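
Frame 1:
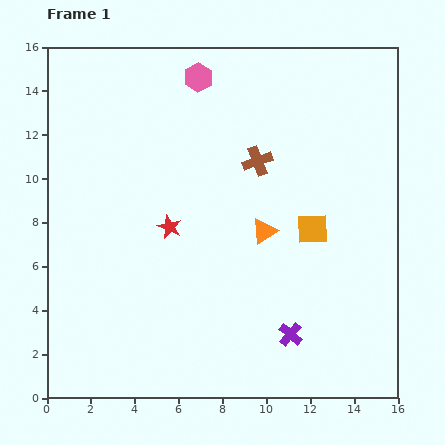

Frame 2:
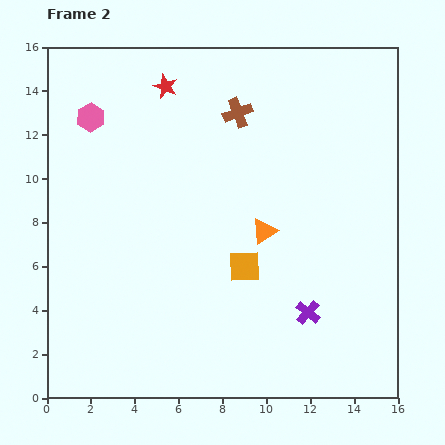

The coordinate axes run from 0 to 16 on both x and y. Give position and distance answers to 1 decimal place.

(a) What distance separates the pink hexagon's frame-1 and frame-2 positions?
5.2

The pink hexagon moved from (6.9, 14.6) to (2.0, 12.8), a distance of √(4.9² + 1.8²) ≈ 5.2.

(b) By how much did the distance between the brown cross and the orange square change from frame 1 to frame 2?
+3.0

Distance in frame 1: 4.0. Distance in frame 2: 7.0.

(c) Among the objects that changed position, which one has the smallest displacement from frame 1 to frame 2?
the purple cross

(moved 1.3)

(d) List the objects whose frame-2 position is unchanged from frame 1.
the orange triangle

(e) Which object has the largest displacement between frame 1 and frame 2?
the red star

(moved 6.4; next 5.2)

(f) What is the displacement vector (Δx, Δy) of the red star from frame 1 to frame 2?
(-0.2, 6.4)

The red star was at (5.6, 7.8) in frame 1 and (5.4, 14.2) in frame 2.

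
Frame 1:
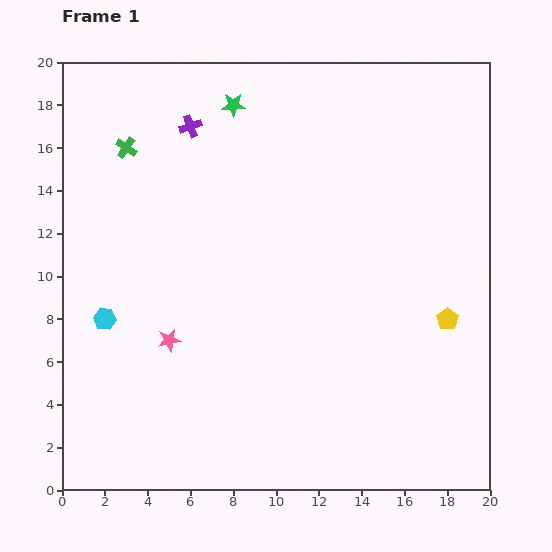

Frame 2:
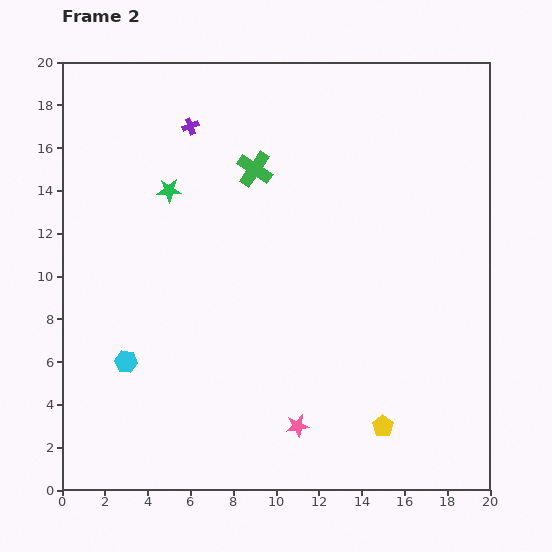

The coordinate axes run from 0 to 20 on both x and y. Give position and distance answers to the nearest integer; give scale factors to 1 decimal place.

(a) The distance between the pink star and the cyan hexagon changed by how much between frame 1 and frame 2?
+6

Distance in frame 1: 3. Distance in frame 2: 9.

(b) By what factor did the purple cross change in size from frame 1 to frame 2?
0.7×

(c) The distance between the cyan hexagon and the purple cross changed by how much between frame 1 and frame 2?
+1

Distance in frame 1: 10. Distance in frame 2: 11.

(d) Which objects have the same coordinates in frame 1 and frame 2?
the purple cross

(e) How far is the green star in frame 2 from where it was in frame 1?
5

The green star moved from (8, 18) to (5, 14), a distance of √(3² + 4²) ≈ 5.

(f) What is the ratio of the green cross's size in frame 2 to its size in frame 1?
1.7×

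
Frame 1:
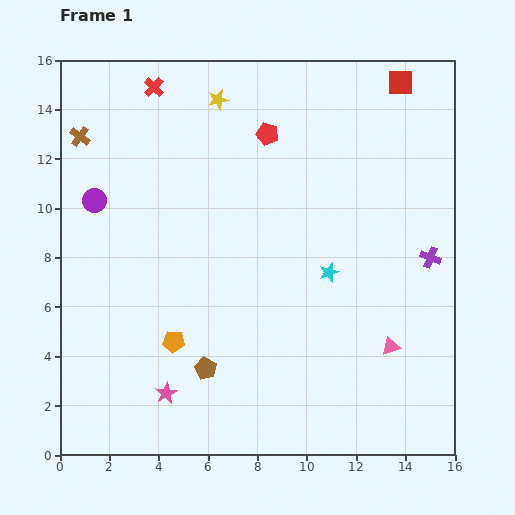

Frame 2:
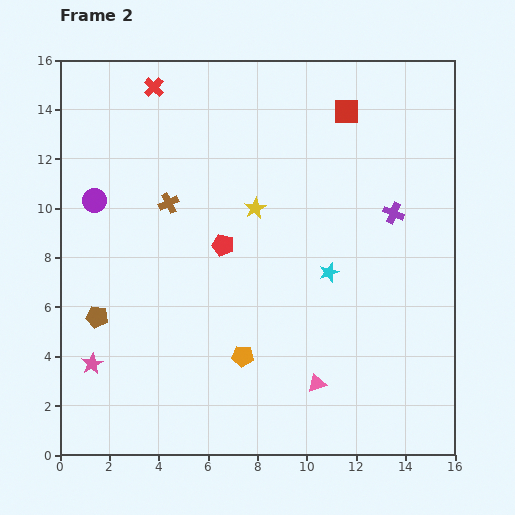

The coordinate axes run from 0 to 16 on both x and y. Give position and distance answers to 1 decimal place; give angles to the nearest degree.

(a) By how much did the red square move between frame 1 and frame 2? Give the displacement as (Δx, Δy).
(-2.2, -1.2)

The red square was at (13.8, 15.1) in frame 1 and (11.6, 13.9) in frame 2.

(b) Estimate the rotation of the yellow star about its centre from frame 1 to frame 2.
16° counter-clockwise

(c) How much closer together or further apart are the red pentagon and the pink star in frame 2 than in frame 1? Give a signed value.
-4.1

Distance in frame 1: 11.3. Distance in frame 2: 7.2.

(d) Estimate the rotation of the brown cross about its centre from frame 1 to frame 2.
28° clockwise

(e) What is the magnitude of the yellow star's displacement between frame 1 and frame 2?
4.6

The yellow star moved from (6.4, 14.4) to (7.9, 10.0), a distance of √(1.5² + 4.4²) ≈ 4.6.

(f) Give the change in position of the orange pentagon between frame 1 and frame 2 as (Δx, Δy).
(2.8, -0.6)

The orange pentagon was at (4.6, 4.6) in frame 1 and (7.4, 4.0) in frame 2.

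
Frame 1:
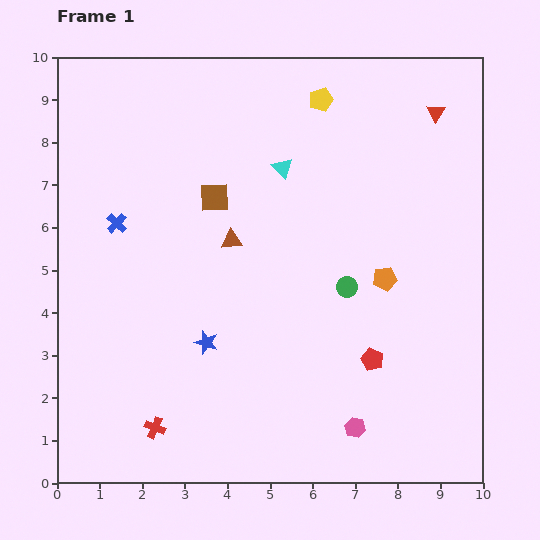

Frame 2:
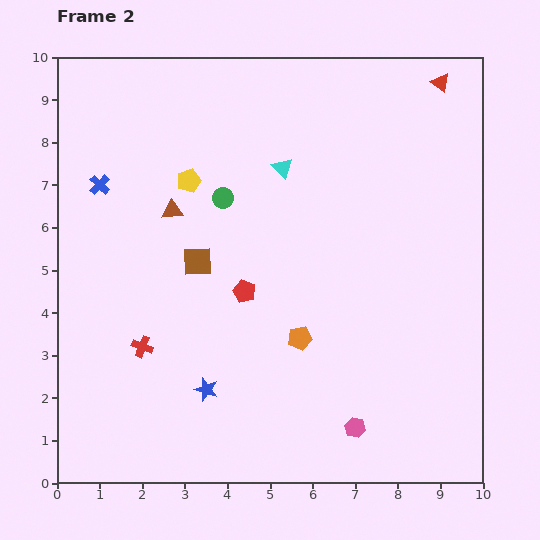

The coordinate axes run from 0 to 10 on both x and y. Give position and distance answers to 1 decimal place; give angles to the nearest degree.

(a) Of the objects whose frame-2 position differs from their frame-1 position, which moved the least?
the red triangle

(moved 0.7)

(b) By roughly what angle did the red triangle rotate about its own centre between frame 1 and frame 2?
24° counter-clockwise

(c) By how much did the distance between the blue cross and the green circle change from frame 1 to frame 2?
-2.7

Distance in frame 1: 5.6. Distance in frame 2: 2.9.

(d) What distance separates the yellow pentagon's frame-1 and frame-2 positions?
3.6

The yellow pentagon moved from (6.2, 9.0) to (3.1, 7.1), a distance of √(3.1² + 1.9²) ≈ 3.6.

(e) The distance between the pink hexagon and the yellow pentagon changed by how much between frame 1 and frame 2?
-0.7

Distance in frame 1: 7.7. Distance in frame 2: 7.0.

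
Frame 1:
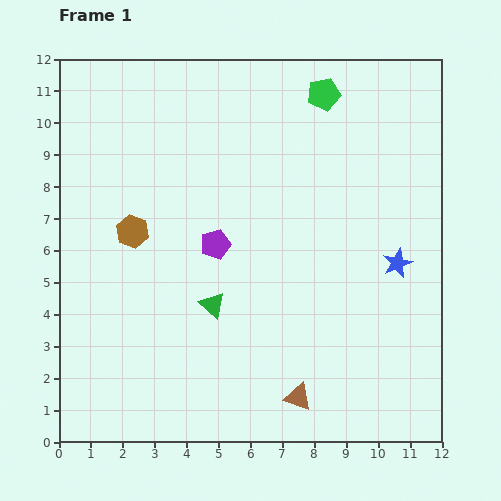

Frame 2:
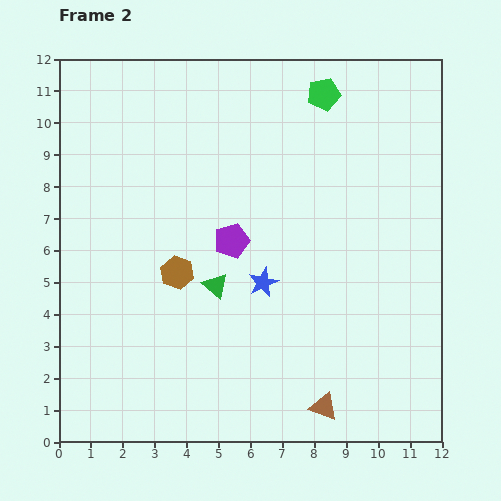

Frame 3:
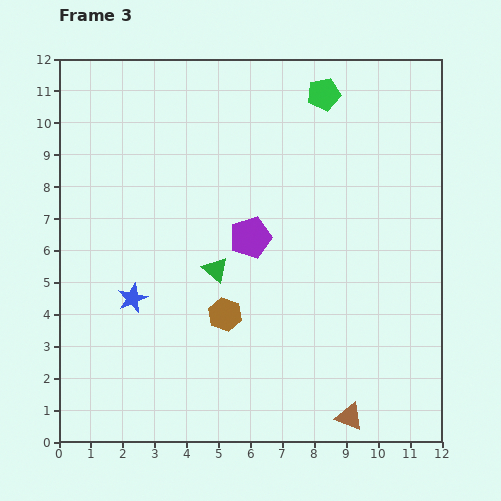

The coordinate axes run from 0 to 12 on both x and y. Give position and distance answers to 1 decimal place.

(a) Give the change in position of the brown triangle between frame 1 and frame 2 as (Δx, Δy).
(0.8, -0.3)

The brown triangle was at (7.5, 1.4) in frame 1 and (8.3, 1.1) in frame 2.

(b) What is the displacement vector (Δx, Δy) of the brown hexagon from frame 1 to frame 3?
(2.9, -2.6)

The brown hexagon was at (2.3, 6.6) in frame 1 and (5.2, 4.0) in frame 3.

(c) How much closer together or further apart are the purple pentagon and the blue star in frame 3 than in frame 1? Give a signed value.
-1.5

Distance in frame 1: 5.7. Distance in frame 3: 4.2.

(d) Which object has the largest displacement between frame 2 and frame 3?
the blue star

(moved 4.1; next 2.0)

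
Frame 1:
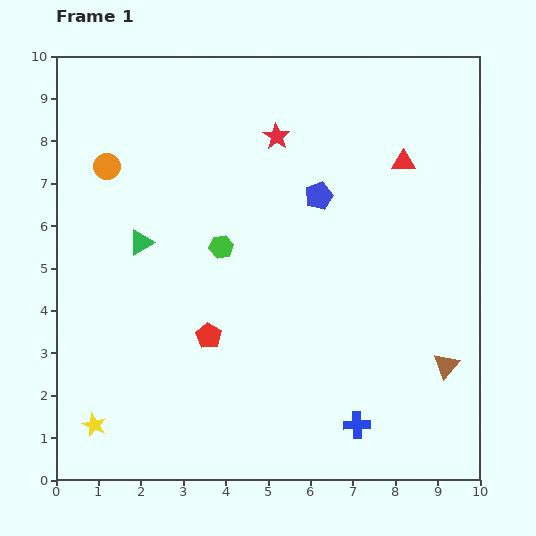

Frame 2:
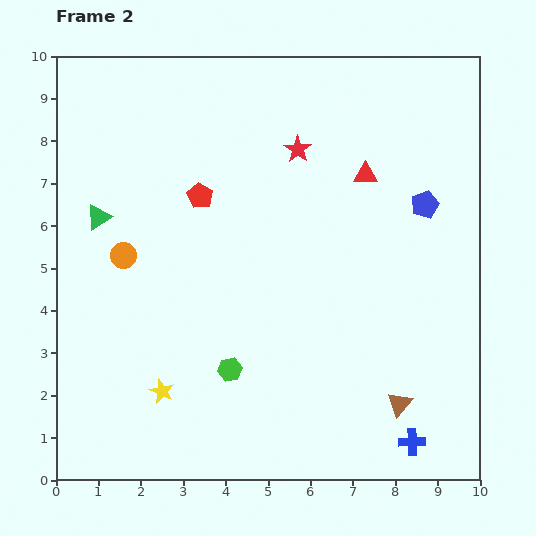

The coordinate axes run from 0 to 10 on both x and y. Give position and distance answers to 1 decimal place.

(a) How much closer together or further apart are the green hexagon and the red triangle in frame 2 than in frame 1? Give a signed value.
+0.9

Distance in frame 1: 4.7. Distance in frame 2: 5.6.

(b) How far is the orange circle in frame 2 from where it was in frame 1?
2.1

The orange circle moved from (1.2, 7.4) to (1.6, 5.3), a distance of √(0.4² + 2.1²) ≈ 2.1.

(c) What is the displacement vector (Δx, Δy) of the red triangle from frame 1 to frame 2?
(-0.9, -0.3)

The red triangle was at (8.2, 7.5) in frame 1 and (7.3, 7.2) in frame 2.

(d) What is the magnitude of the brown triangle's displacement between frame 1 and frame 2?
1.4

The brown triangle moved from (9.2, 2.7) to (8.1, 1.8), a distance of √(1.1² + 0.9²) ≈ 1.4.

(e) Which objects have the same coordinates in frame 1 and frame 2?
none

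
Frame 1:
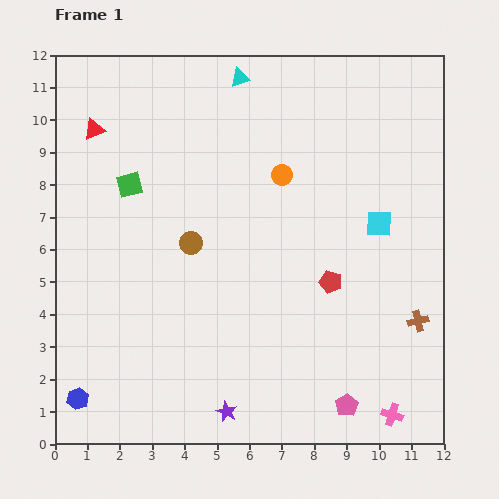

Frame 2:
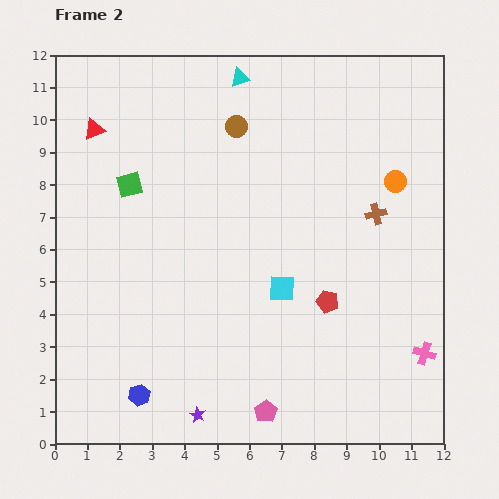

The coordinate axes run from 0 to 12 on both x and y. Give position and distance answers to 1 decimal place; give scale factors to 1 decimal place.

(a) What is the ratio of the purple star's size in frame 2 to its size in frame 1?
0.8×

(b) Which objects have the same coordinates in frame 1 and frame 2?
the red triangle, the cyan triangle, the green square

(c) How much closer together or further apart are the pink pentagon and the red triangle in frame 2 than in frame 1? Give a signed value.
-1.3

Distance in frame 1: 11.5. Distance in frame 2: 10.2.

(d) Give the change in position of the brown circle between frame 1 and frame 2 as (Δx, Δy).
(1.4, 3.6)

The brown circle was at (4.2, 6.2) in frame 1 and (5.6, 9.8) in frame 2.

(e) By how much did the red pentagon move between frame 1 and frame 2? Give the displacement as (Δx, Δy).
(-0.1, -0.6)

The red pentagon was at (8.5, 5.0) in frame 1 and (8.4, 4.4) in frame 2.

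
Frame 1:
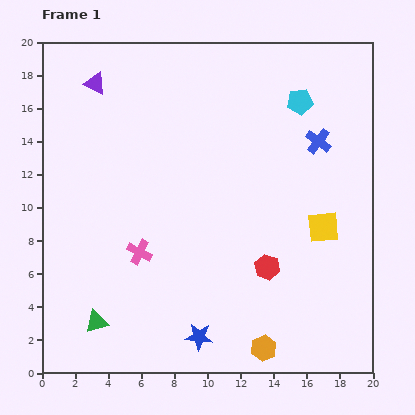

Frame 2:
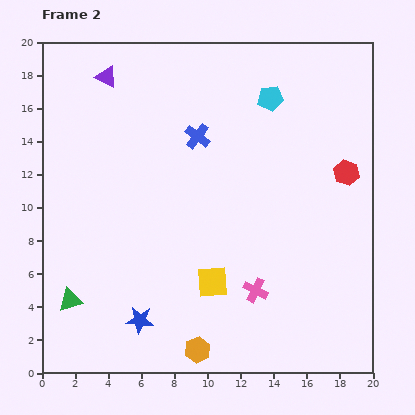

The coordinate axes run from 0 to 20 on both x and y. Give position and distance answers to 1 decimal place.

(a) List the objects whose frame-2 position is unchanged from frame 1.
none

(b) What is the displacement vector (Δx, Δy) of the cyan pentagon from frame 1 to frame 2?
(-1.8, 0.2)

The cyan pentagon was at (15.6, 16.4) in frame 1 and (13.8, 16.6) in frame 2.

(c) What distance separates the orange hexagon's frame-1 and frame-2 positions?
4.0

The orange hexagon moved from (13.4, 1.5) to (9.4, 1.4), a distance of √(4.0² + 0.1²) ≈ 4.0.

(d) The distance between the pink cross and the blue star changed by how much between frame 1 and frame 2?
+1.0

Distance in frame 1: 6.2. Distance in frame 2: 7.2.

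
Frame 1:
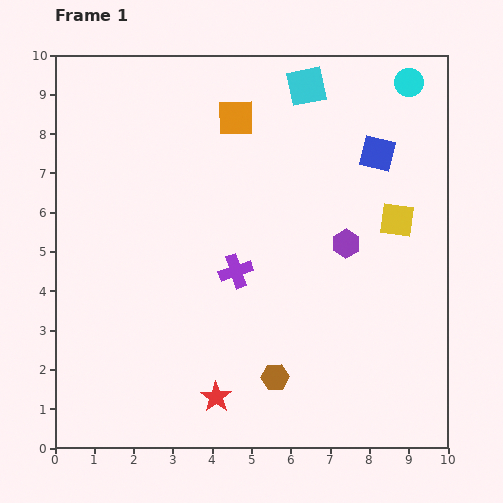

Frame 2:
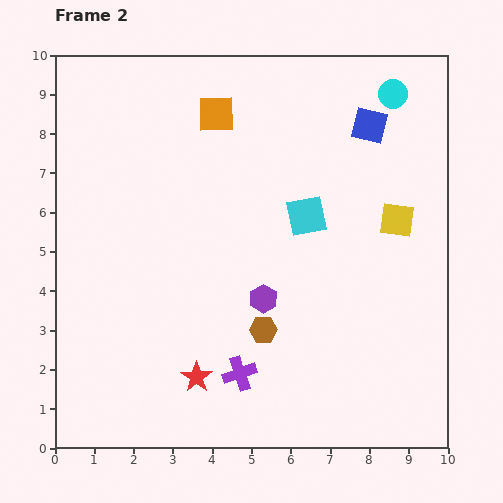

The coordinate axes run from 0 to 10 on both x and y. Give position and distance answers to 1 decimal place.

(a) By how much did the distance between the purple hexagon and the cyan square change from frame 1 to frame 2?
-1.7

Distance in frame 1: 4.1. Distance in frame 2: 2.4.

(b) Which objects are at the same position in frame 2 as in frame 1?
the yellow square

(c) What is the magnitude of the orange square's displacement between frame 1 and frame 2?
0.5

The orange square moved from (4.6, 8.4) to (4.1, 8.5), a distance of √(0.5² + 0.1²) ≈ 0.5.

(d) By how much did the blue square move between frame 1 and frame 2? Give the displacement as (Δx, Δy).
(-0.2, 0.7)

The blue square was at (8.2, 7.5) in frame 1 and (8.0, 8.2) in frame 2.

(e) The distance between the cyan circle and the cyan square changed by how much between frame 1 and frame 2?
+1.2

Distance in frame 1: 2.6. Distance in frame 2: 3.8.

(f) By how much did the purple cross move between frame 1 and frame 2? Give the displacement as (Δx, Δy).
(0.1, -2.6)

The purple cross was at (4.6, 4.5) in frame 1 and (4.7, 1.9) in frame 2.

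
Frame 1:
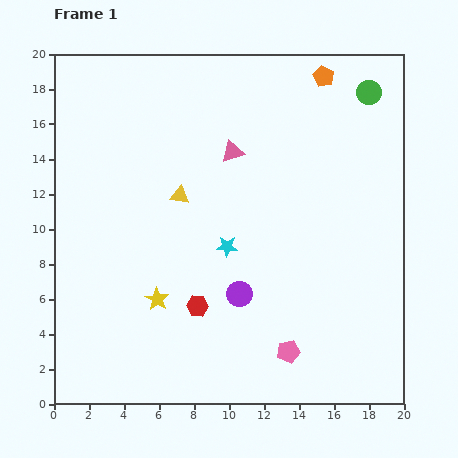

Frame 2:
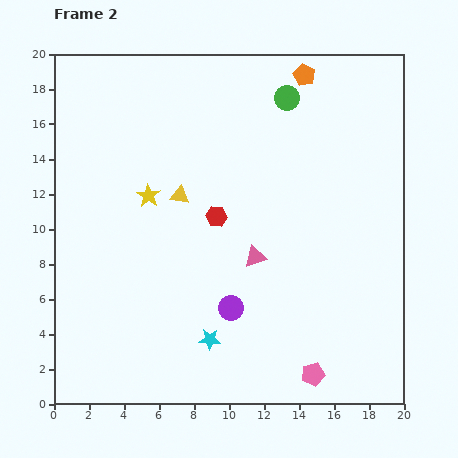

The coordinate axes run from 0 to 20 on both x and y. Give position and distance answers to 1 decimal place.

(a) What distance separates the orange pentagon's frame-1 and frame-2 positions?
1.1

The orange pentagon moved from (15.4, 18.7) to (14.3, 18.8), a distance of √(1.1² + 0.1²) ≈ 1.1.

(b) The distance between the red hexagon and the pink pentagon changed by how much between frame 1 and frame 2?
+4.7

Distance in frame 1: 5.8. Distance in frame 2: 10.5.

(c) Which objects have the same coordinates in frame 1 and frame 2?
the yellow triangle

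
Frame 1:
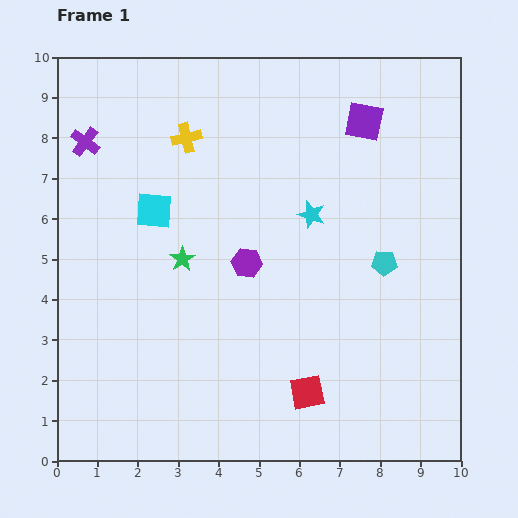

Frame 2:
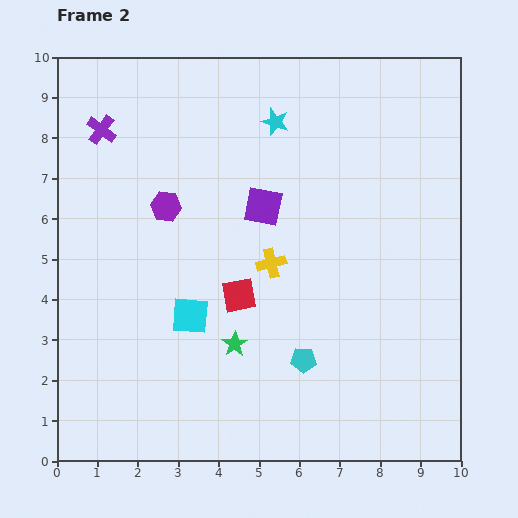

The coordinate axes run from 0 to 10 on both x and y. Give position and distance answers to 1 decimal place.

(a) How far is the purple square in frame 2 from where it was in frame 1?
3.3

The purple square moved from (7.6, 8.4) to (5.1, 6.3), a distance of √(2.5² + 2.1²) ≈ 3.3.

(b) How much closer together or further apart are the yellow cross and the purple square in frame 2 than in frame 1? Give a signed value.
-3.0

Distance in frame 1: 4.4. Distance in frame 2: 1.4.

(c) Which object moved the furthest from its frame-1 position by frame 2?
the yellow cross

(moved 3.7; next 3.3)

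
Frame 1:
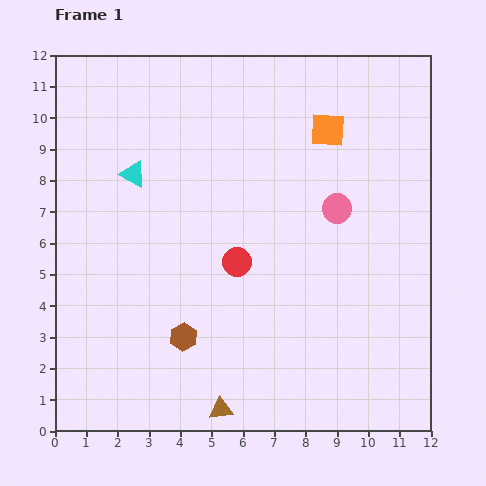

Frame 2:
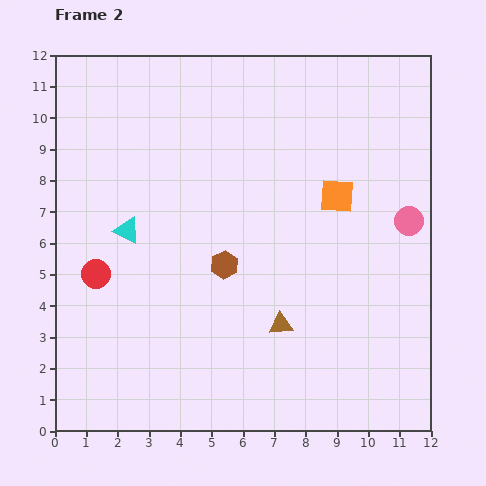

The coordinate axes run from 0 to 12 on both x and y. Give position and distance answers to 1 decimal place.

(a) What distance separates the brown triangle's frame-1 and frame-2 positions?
3.3

The brown triangle moved from (5.3, 0.7) to (7.2, 3.4), a distance of √(1.9² + 2.7²) ≈ 3.3.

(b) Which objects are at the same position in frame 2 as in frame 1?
none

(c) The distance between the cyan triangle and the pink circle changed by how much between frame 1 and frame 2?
+2.4

Distance in frame 1: 6.6. Distance in frame 2: 9.0.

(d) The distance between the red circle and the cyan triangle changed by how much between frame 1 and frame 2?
-2.6

Distance in frame 1: 4.3. Distance in frame 2: 1.7.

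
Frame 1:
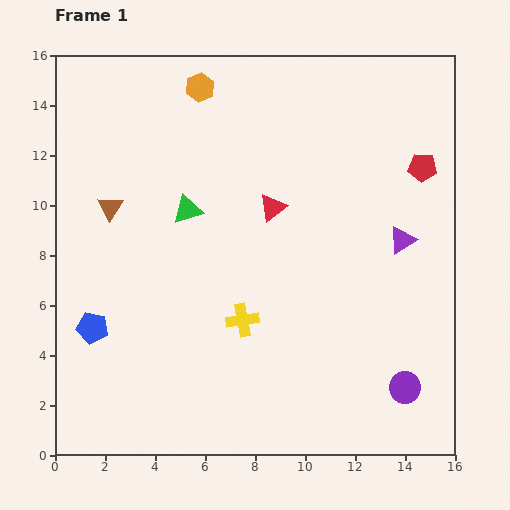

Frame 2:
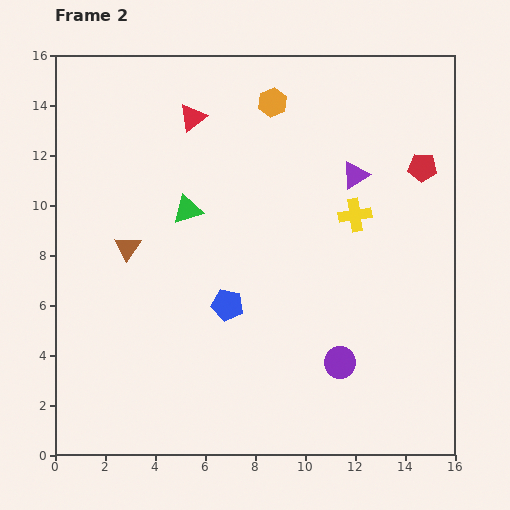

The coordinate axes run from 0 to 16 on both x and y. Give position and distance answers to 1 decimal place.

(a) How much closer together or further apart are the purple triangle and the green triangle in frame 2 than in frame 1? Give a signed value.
-1.9

Distance in frame 1: 8.7. Distance in frame 2: 6.8.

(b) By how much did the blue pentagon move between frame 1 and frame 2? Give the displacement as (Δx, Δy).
(5.4, 0.9)

The blue pentagon was at (1.5, 5.1) in frame 1 and (6.9, 6.0) in frame 2.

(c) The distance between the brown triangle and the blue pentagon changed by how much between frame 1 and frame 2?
-0.3

Distance in frame 1: 4.9. Distance in frame 2: 4.6.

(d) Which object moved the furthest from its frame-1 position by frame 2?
the yellow cross

(moved 6.2; next 5.5)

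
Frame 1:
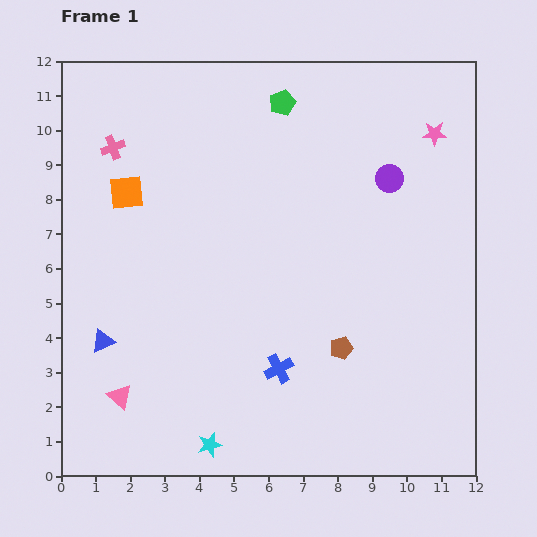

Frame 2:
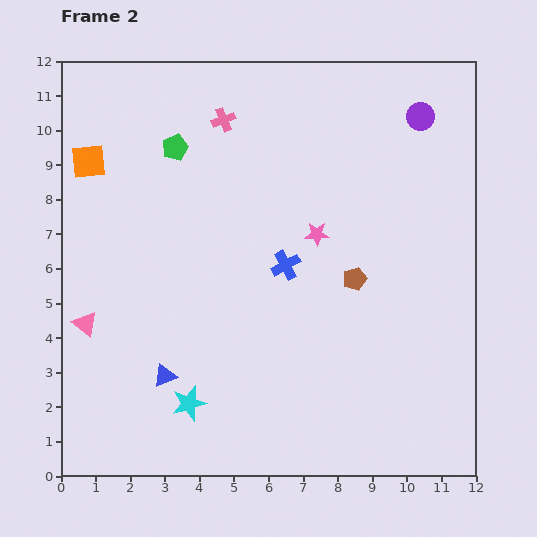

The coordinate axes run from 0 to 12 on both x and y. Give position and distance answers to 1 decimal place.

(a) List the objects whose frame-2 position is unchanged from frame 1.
none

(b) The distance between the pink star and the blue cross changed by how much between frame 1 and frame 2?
-6.9

Distance in frame 1: 8.2. Distance in frame 2: 1.3.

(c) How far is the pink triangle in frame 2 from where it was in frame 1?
2.3

The pink triangle moved from (1.7, 2.3) to (0.7, 4.4), a distance of √(1.0² + 2.1²) ≈ 2.3.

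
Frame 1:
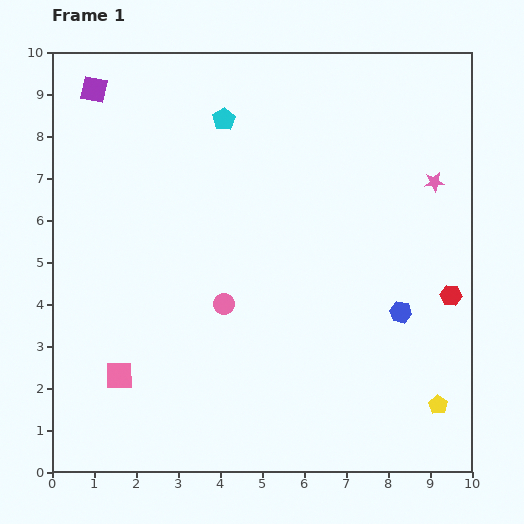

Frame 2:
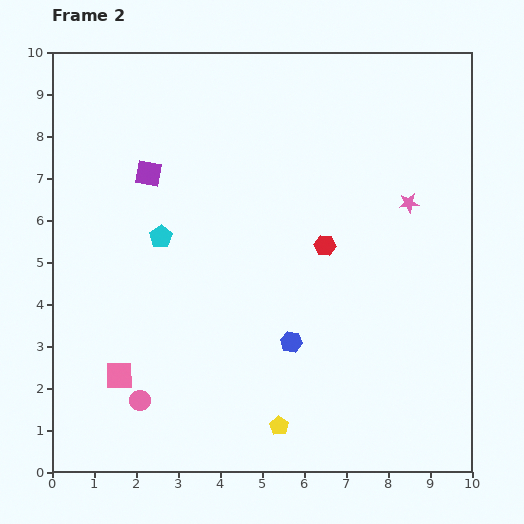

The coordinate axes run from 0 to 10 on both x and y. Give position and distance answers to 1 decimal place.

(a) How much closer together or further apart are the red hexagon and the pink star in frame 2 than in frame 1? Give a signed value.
-0.5

Distance in frame 1: 2.7. Distance in frame 2: 2.2.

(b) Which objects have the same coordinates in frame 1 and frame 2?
the pink square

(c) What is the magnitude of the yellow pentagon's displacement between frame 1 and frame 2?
3.8

The yellow pentagon moved from (9.2, 1.6) to (5.4, 1.1), a distance of √(3.8² + 0.5²) ≈ 3.8.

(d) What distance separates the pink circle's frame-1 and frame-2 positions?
3.0

The pink circle moved from (4.1, 4.0) to (2.1, 1.7), a distance of √(2.0² + 2.3²) ≈ 3.0.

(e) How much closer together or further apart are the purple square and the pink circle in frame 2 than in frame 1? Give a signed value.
-0.6

Distance in frame 1: 6.0. Distance in frame 2: 5.4.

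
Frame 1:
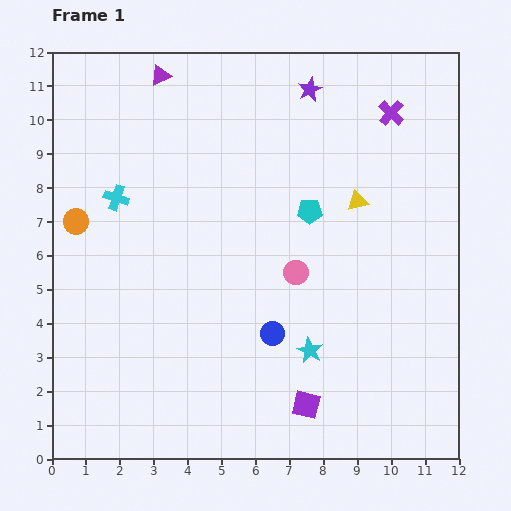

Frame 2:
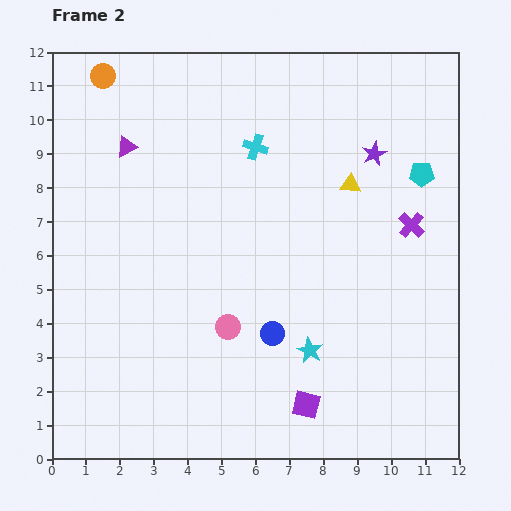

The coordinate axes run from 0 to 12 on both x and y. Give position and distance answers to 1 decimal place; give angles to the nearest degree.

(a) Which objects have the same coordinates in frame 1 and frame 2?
the cyan star, the purple square, the blue circle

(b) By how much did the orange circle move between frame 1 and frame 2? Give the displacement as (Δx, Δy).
(0.8, 4.3)

The orange circle was at (0.7, 7.0) in frame 1 and (1.5, 11.3) in frame 2.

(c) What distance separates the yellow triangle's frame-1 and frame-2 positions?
0.5

The yellow triangle moved from (9.0, 7.6) to (8.8, 8.1), a distance of √(0.2² + 0.5²) ≈ 0.5.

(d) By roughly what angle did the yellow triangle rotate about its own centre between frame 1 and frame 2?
19° clockwise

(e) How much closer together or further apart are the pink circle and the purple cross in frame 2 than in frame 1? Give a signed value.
+0.7

Distance in frame 1: 5.5. Distance in frame 2: 6.2.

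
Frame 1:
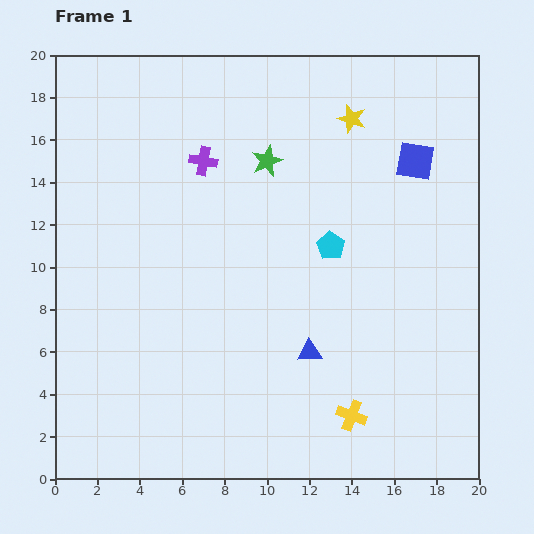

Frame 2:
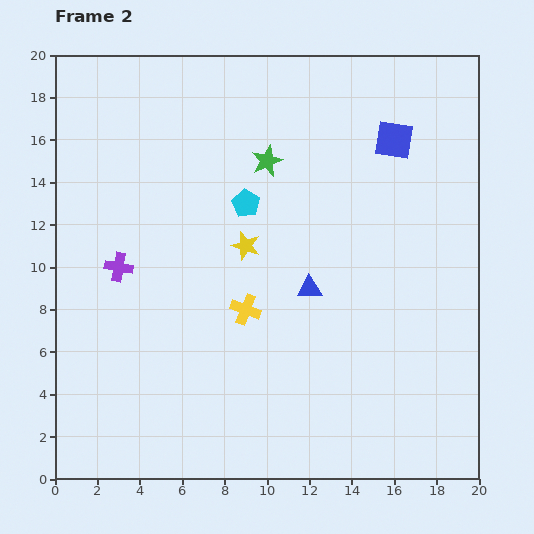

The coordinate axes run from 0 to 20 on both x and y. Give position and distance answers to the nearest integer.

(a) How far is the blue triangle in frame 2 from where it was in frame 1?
3

The blue triangle moved from (12, 6) to (12, 9), a distance of √(0² + 3²) ≈ 3.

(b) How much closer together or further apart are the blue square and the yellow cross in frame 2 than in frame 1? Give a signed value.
-1

Distance in frame 1: 12. Distance in frame 2: 11.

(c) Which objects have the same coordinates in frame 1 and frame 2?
the green star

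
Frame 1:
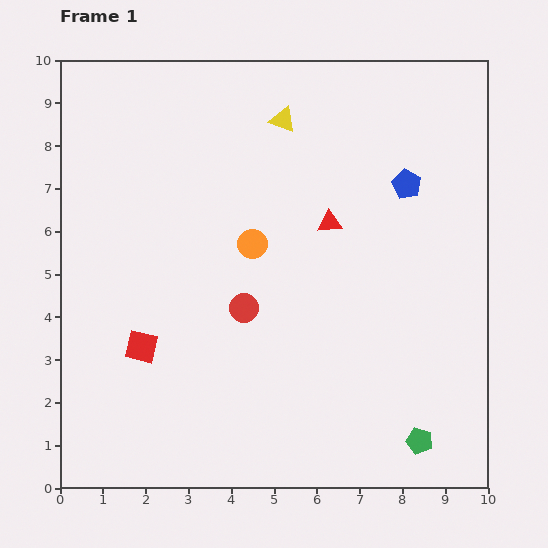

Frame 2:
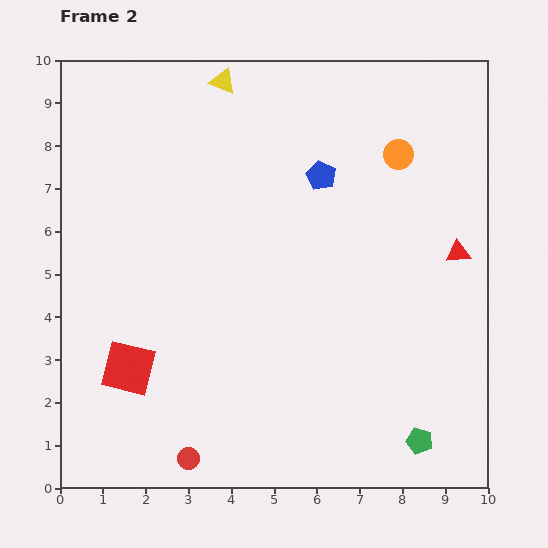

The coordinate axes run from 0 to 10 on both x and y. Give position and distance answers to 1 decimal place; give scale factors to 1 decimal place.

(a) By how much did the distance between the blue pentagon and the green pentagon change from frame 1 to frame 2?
+0.6

Distance in frame 1: 6.0. Distance in frame 2: 6.6.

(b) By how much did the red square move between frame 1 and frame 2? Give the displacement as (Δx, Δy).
(-0.3, -0.5)

The red square was at (1.9, 3.3) in frame 1 and (1.6, 2.8) in frame 2.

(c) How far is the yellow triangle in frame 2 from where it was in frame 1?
1.7

The yellow triangle moved from (5.2, 8.6) to (3.8, 9.5), a distance of √(1.4² + 0.9²) ≈ 1.7.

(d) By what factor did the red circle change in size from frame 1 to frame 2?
0.8×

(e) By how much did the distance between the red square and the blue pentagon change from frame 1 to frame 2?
-0.9

Distance in frame 1: 7.3. Distance in frame 2: 6.4.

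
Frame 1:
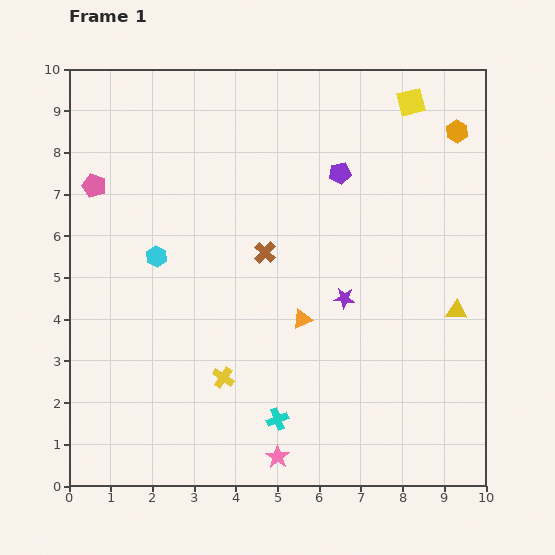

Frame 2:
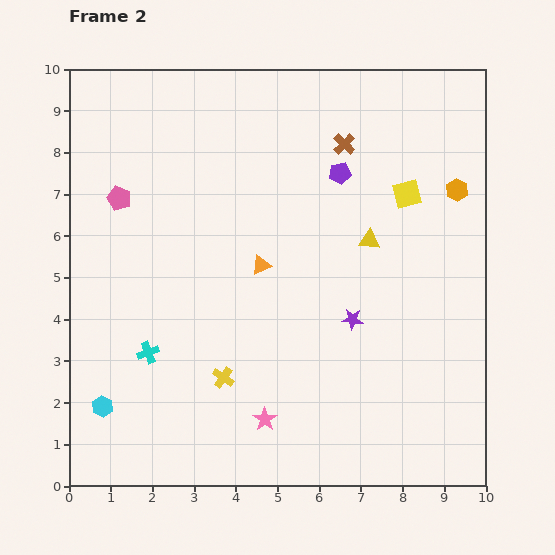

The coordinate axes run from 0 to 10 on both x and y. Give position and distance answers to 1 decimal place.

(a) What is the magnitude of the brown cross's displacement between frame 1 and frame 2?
3.2

The brown cross moved from (4.7, 5.6) to (6.6, 8.2), a distance of √(1.9² + 2.6²) ≈ 3.2.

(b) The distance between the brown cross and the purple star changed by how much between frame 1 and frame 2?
+2.0

Distance in frame 1: 2.2. Distance in frame 2: 4.2.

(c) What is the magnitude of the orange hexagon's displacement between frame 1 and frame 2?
1.4

The orange hexagon moved from (9.3, 8.5) to (9.3, 7.1), a distance of √(0.0² + 1.4²) ≈ 1.4.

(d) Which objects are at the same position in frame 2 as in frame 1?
the yellow cross, the purple pentagon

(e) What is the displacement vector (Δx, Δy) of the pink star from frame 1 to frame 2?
(-0.3, 0.9)

The pink star was at (5.0, 0.7) in frame 1 and (4.7, 1.6) in frame 2.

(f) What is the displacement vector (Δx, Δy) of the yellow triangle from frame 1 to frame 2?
(-2.1, 1.7)

The yellow triangle was at (9.3, 4.2) in frame 1 and (7.2, 5.9) in frame 2.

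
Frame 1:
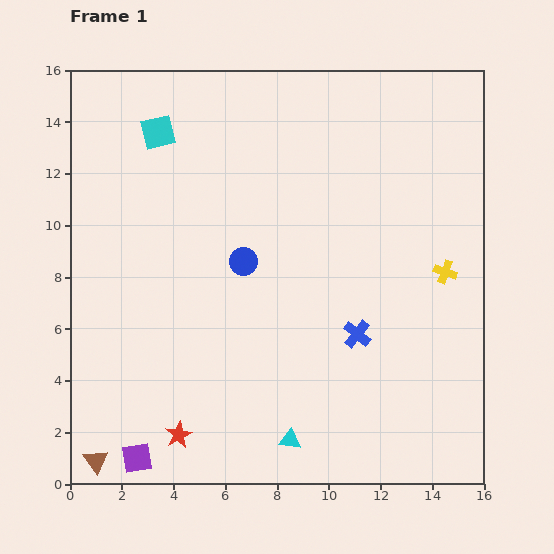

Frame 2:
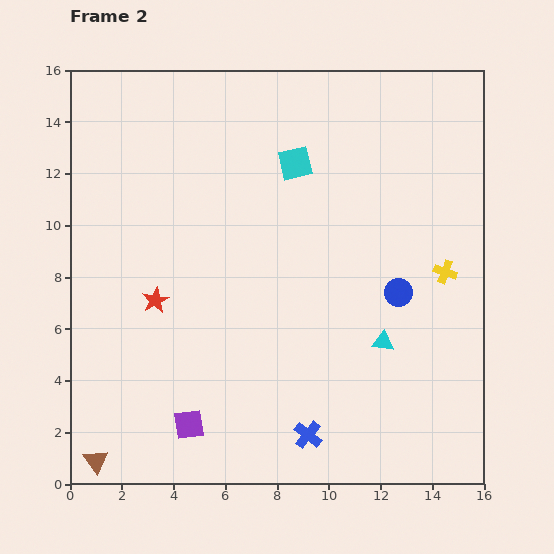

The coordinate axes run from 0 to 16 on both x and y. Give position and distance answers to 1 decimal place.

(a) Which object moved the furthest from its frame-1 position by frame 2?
the blue circle

(moved 6.1; next 5.4)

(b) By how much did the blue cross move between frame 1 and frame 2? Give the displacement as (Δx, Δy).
(-1.9, -3.9)

The blue cross was at (11.1, 5.8) in frame 1 and (9.2, 1.9) in frame 2.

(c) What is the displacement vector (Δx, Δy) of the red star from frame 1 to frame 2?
(-0.9, 5.2)

The red star was at (4.2, 1.9) in frame 1 and (3.3, 7.1) in frame 2.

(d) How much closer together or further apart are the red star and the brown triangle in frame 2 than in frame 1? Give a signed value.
+3.2

Distance in frame 1: 3.4. Distance in frame 2: 6.6.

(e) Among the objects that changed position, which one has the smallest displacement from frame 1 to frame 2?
the purple square

(moved 2.4)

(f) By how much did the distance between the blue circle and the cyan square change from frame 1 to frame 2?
+0.4

Distance in frame 1: 6.0. Distance in frame 2: 6.4.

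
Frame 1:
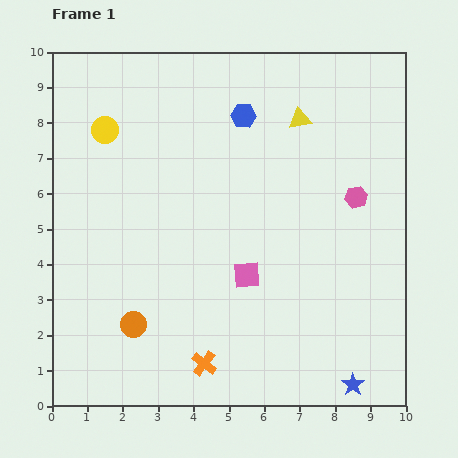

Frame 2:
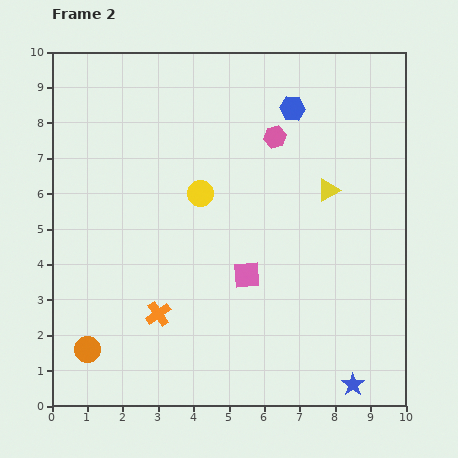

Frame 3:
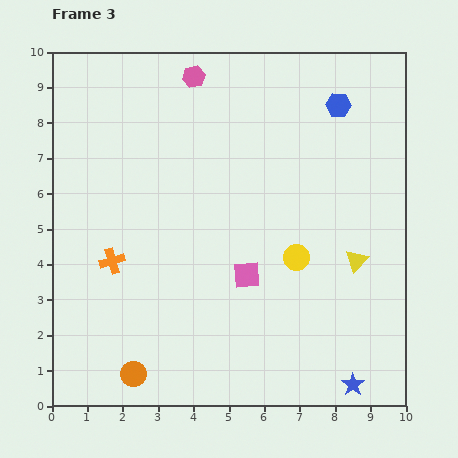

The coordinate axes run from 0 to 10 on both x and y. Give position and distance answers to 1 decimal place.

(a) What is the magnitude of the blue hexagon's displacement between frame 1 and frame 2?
1.4

The blue hexagon moved from (5.4, 8.2) to (6.8, 8.4), a distance of √(1.4² + 0.2²) ≈ 1.4.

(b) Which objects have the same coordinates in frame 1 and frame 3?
the pink square, the blue star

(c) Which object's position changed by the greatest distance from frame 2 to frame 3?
the yellow circle

(moved 3.2; next 2.9)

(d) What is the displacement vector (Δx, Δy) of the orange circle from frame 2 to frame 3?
(1.3, -0.7)

The orange circle was at (1.0, 1.6) in frame 2 and (2.3, 0.9) in frame 3.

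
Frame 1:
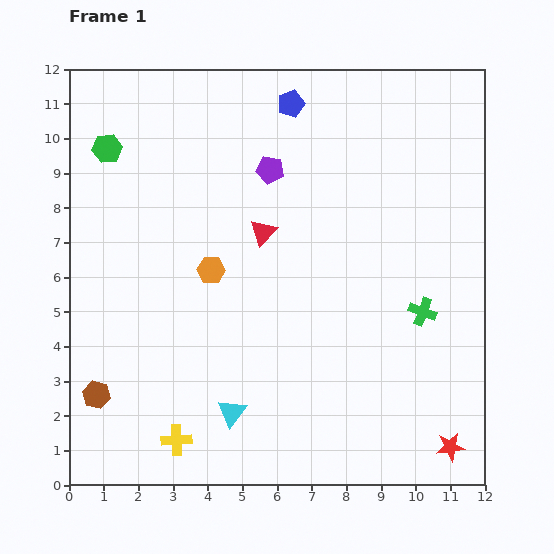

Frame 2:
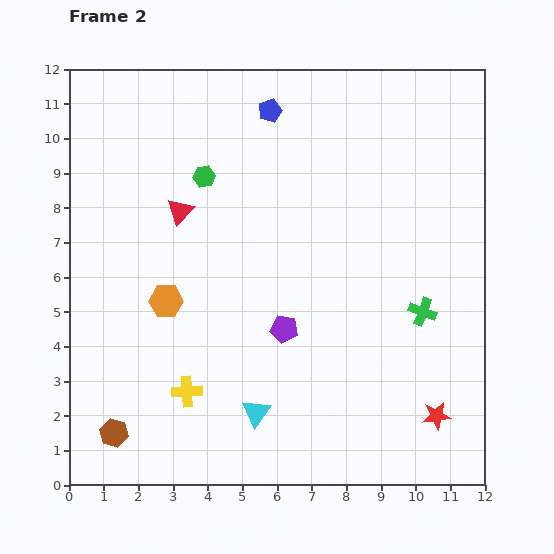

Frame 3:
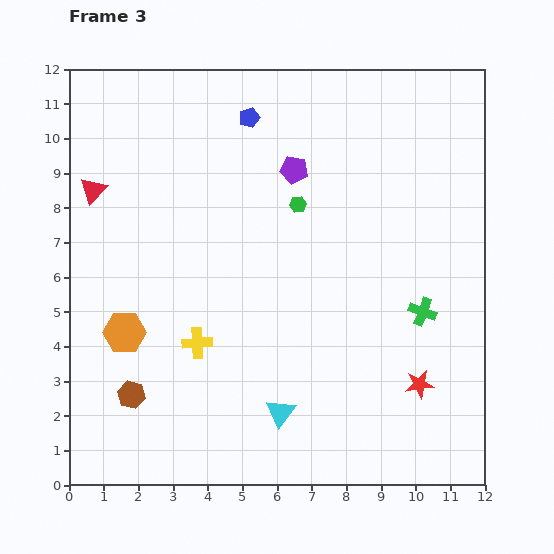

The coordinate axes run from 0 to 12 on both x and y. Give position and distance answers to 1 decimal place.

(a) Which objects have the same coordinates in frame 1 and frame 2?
the green cross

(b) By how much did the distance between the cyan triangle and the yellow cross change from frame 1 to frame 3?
+1.3

Distance in frame 1: 1.8. Distance in frame 3: 3.1.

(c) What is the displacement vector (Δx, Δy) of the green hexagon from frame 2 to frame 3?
(2.7, -0.8)

The green hexagon was at (3.9, 8.9) in frame 2 and (6.6, 8.1) in frame 3.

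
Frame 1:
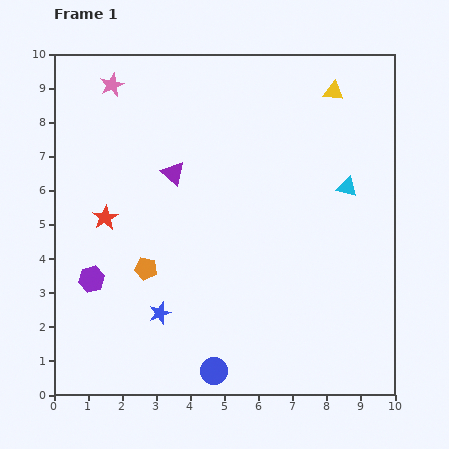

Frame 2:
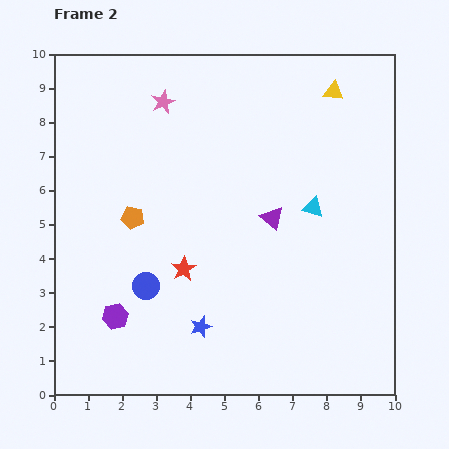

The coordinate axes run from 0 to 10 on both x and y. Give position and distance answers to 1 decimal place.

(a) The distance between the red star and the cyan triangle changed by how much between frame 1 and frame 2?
-3.0

Distance in frame 1: 7.2. Distance in frame 2: 4.2.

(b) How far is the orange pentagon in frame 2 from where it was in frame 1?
1.6

The orange pentagon moved from (2.7, 3.7) to (2.3, 5.2), a distance of √(0.4² + 1.5²) ≈ 1.6.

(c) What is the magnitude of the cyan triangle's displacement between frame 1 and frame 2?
1.2

The cyan triangle moved from (8.6, 6.1) to (7.6, 5.5), a distance of √(1.0² + 0.6²) ≈ 1.2.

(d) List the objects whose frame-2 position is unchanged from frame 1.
the yellow triangle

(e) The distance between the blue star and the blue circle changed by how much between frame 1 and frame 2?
-0.3

Distance in frame 1: 2.3. Distance in frame 2: 2.0.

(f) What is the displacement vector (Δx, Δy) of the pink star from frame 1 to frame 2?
(1.5, -0.5)

The pink star was at (1.7, 9.1) in frame 1 and (3.2, 8.6) in frame 2.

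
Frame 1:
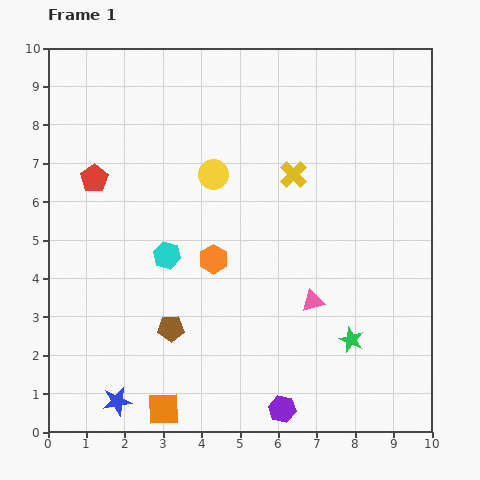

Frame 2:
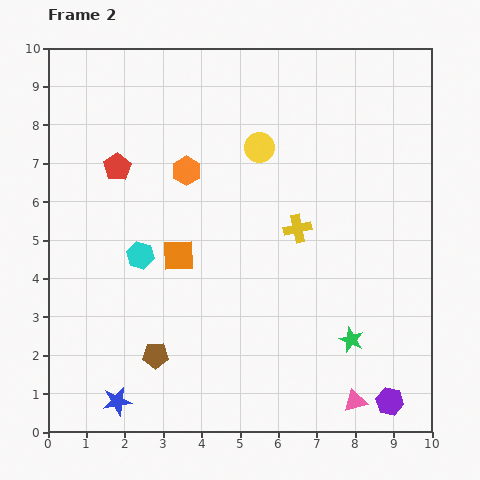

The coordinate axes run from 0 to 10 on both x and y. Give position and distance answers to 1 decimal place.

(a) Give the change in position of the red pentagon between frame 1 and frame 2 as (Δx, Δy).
(0.6, 0.3)

The red pentagon was at (1.2, 6.6) in frame 1 and (1.8, 6.9) in frame 2.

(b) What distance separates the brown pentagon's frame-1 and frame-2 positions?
0.8

The brown pentagon moved from (3.2, 2.7) to (2.8, 2.0), a distance of √(0.4² + 0.7²) ≈ 0.8.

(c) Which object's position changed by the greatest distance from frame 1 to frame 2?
the orange square

(moved 4.0; next 2.8)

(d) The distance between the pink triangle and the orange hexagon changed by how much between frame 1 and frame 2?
+4.6

Distance in frame 1: 2.8. Distance in frame 2: 7.4.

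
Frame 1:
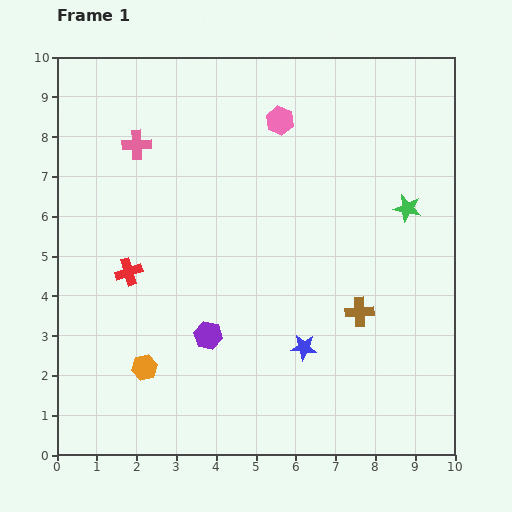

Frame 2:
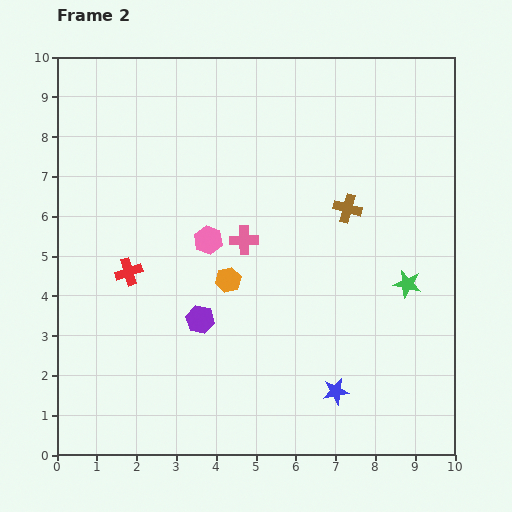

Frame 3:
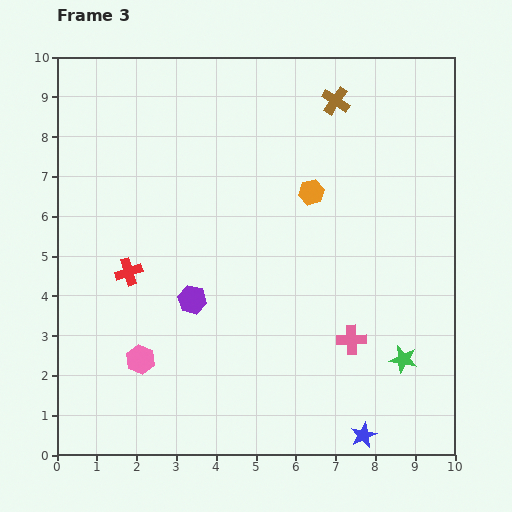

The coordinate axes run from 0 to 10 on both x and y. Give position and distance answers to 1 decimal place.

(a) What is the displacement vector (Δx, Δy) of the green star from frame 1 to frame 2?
(0.0, -1.9)

The green star was at (8.8, 6.2) in frame 1 and (8.8, 4.3) in frame 2.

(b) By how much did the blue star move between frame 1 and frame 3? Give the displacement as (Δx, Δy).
(1.5, -2.2)

The blue star was at (6.2, 2.7) in frame 1 and (7.7, 0.5) in frame 3.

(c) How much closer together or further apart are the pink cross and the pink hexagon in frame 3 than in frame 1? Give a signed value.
+1.7

Distance in frame 1: 3.6. Distance in frame 3: 5.3.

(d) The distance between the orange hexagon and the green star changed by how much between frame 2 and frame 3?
+0.3

Distance in frame 2: 4.5. Distance in frame 3: 4.8.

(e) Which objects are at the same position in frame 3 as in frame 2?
the red cross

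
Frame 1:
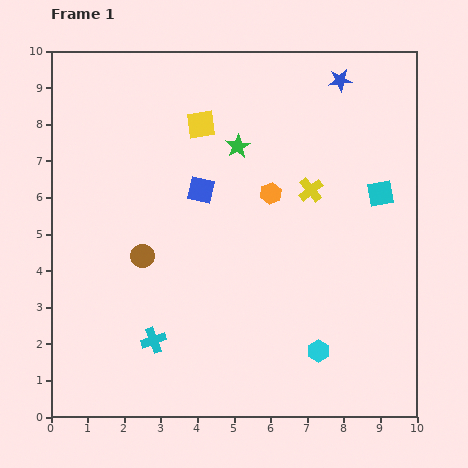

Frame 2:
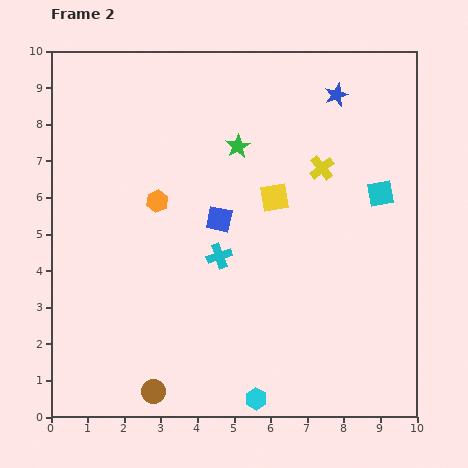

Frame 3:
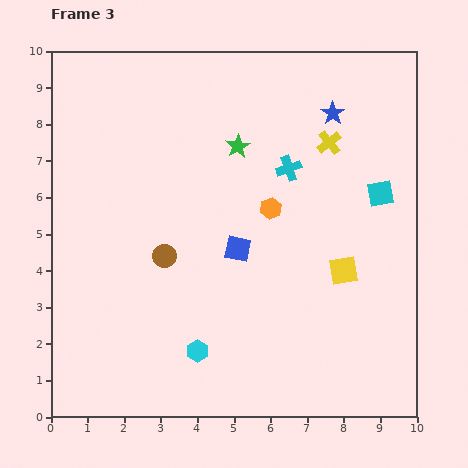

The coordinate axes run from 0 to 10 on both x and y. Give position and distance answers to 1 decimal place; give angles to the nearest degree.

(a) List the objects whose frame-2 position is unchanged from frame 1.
the green star, the cyan square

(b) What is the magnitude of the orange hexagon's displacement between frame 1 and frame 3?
0.4

The orange hexagon moved from (6.0, 6.1) to (6.0, 5.7), a distance of √(0.0² + 0.4²) ≈ 0.4.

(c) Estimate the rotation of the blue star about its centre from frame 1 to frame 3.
31° counter-clockwise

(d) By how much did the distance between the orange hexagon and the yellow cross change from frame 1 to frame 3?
+1.3

Distance in frame 1: 1.1. Distance in frame 3: 2.4.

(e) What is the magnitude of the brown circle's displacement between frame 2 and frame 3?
3.7

The brown circle moved from (2.8, 0.7) to (3.1, 4.4), a distance of √(0.3² + 3.7²) ≈ 3.7.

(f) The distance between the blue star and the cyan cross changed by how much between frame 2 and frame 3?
-3.5

Distance in frame 2: 5.4. Distance in frame 3: 1.9.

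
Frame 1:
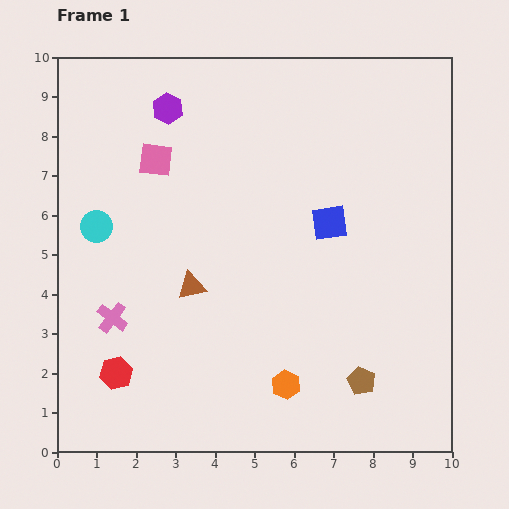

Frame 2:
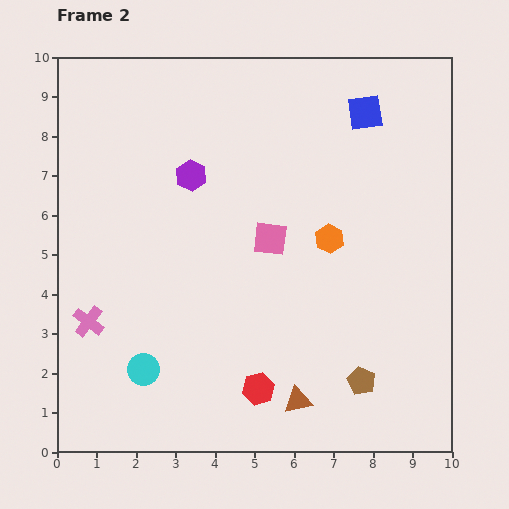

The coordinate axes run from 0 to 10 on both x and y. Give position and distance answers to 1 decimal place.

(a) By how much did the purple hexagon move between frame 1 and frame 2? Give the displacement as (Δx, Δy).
(0.6, -1.7)

The purple hexagon was at (2.8, 8.7) in frame 1 and (3.4, 7.0) in frame 2.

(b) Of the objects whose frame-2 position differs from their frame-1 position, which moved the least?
the pink cross

(moved 0.6)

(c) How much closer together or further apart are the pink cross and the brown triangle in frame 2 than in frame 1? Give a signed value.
+3.5

Distance in frame 1: 2.2. Distance in frame 2: 5.7.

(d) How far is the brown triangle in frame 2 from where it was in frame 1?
4.0

The brown triangle moved from (3.4, 4.2) to (6.1, 1.3), a distance of √(2.7² + 2.9²) ≈ 4.0.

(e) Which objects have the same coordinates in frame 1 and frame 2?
the brown pentagon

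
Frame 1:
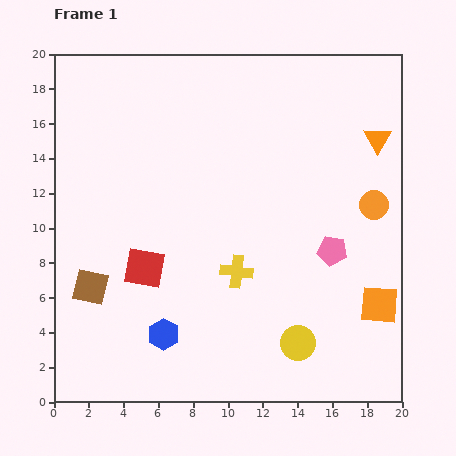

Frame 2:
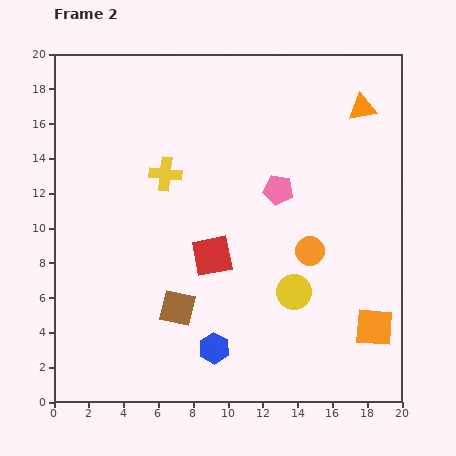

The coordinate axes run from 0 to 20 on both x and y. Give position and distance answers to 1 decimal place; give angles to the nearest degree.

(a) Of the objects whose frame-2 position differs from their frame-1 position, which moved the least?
the orange square

(moved 1.3)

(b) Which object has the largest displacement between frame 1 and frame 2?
the yellow cross

(moved 6.9; next 5.1)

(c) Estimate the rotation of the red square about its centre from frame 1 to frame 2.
21° counter-clockwise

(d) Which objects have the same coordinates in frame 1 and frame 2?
none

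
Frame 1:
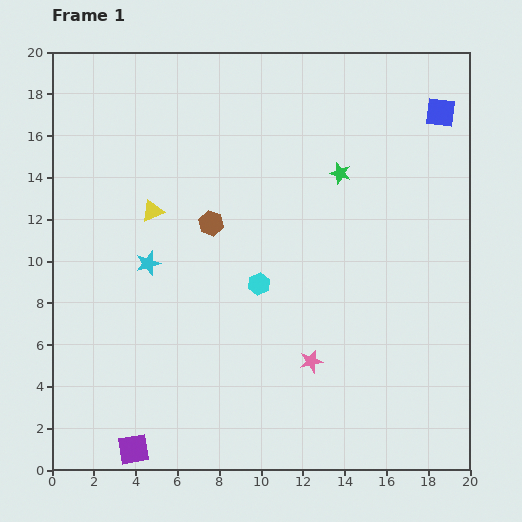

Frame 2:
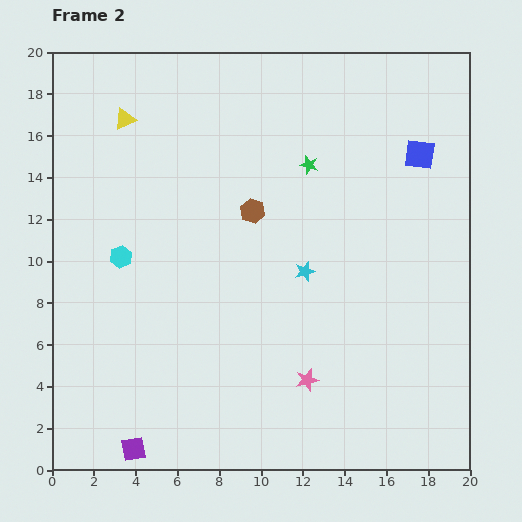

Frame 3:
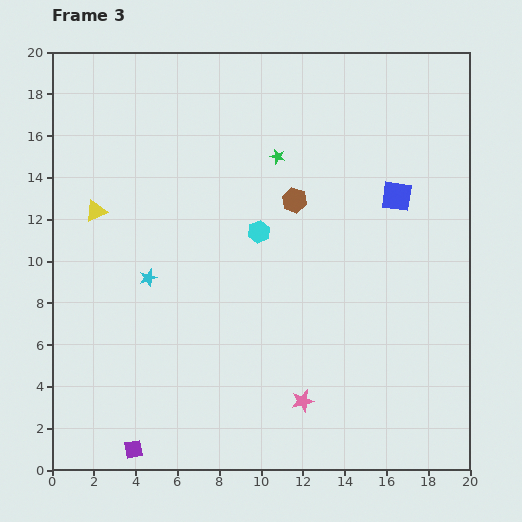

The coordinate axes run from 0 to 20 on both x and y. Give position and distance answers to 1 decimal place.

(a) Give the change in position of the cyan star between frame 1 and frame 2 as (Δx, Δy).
(7.5, -0.4)

The cyan star was at (4.6, 9.9) in frame 1 and (12.1, 9.5) in frame 2.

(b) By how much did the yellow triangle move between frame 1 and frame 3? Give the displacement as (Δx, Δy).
(-2.7, 0.0)

The yellow triangle was at (4.8, 12.4) in frame 1 and (2.1, 12.4) in frame 3.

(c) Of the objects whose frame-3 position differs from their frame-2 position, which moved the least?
the pink star

(moved 1.0)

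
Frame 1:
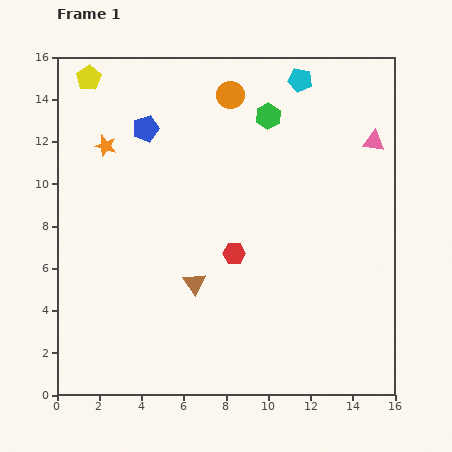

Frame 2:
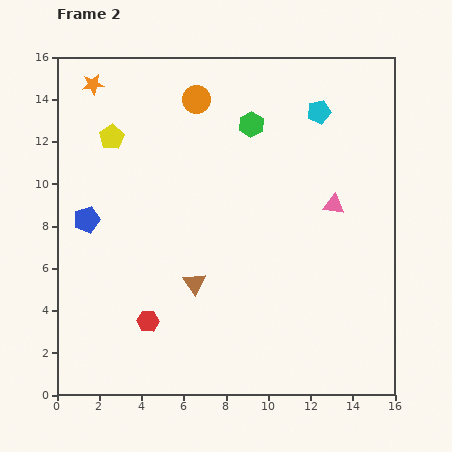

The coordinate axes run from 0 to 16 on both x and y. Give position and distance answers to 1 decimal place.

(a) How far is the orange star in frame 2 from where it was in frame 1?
3.0

The orange star moved from (2.3, 11.8) to (1.7, 14.7), a distance of √(0.6² + 2.9²) ≈ 3.0.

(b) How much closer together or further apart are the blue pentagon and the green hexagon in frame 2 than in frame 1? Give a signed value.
+3.2

Distance in frame 1: 5.8. Distance in frame 2: 9.0.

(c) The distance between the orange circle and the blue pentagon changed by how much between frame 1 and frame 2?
+3.4

Distance in frame 1: 4.3. Distance in frame 2: 7.7.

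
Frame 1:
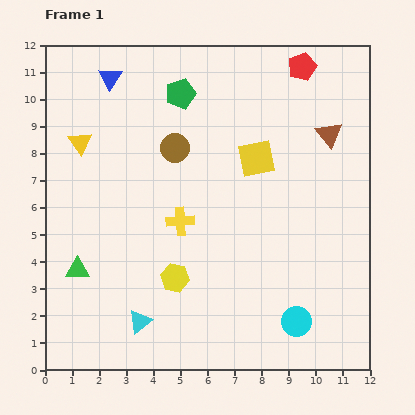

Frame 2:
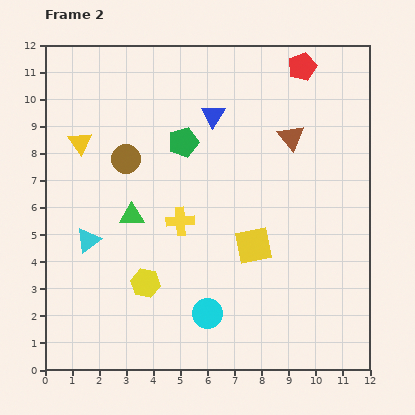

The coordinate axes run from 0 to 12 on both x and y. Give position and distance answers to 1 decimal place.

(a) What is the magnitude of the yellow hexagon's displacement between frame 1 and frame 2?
1.1

The yellow hexagon moved from (4.8, 3.4) to (3.7, 3.2), a distance of √(1.1² + 0.2²) ≈ 1.1.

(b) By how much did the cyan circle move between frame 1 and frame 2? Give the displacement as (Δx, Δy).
(-3.3, 0.3)

The cyan circle was at (9.3, 1.8) in frame 1 and (6.0, 2.1) in frame 2.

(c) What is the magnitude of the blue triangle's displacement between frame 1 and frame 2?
4.0

The blue triangle moved from (2.4, 10.8) to (6.2, 9.4), a distance of √(3.8² + 1.4²) ≈ 4.0.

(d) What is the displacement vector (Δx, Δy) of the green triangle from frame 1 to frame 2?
(2.0, 2.0)

The green triangle was at (1.2, 3.7) in frame 1 and (3.2, 5.7) in frame 2.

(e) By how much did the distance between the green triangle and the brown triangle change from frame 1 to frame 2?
-4.0

Distance in frame 1: 10.6. Distance in frame 2: 6.6.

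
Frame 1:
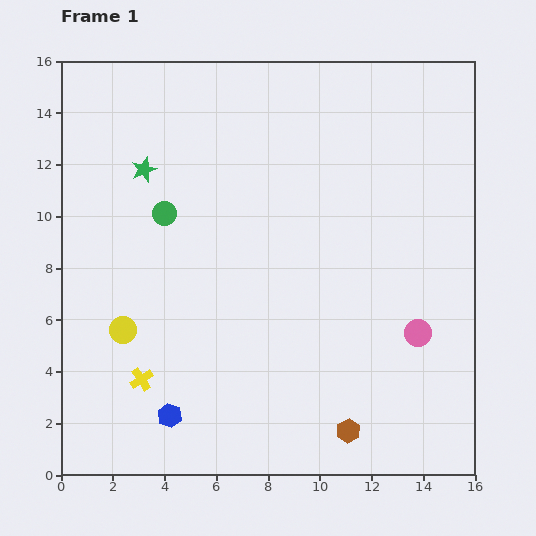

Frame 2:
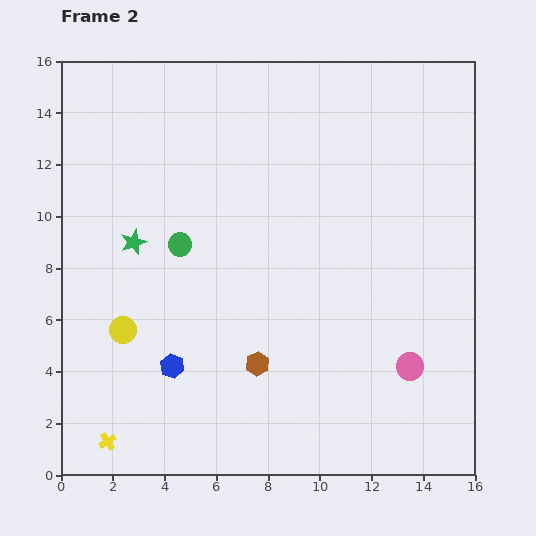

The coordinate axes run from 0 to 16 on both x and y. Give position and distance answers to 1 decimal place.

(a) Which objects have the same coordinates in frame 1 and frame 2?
the yellow circle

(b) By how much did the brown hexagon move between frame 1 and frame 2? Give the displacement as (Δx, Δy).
(-3.5, 2.6)

The brown hexagon was at (11.1, 1.7) in frame 1 and (7.6, 4.3) in frame 2.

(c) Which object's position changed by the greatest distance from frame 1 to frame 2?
the brown hexagon

(moved 4.4; next 2.8)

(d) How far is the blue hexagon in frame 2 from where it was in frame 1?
1.9

The blue hexagon moved from (4.2, 2.3) to (4.3, 4.2), a distance of √(0.1² + 1.9²) ≈ 1.9.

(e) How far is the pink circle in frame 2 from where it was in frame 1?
1.3

The pink circle moved from (13.8, 5.5) to (13.5, 4.2), a distance of √(0.3² + 1.3²) ≈ 1.3.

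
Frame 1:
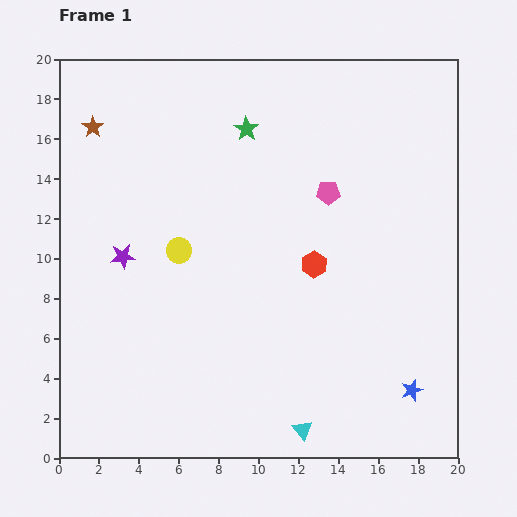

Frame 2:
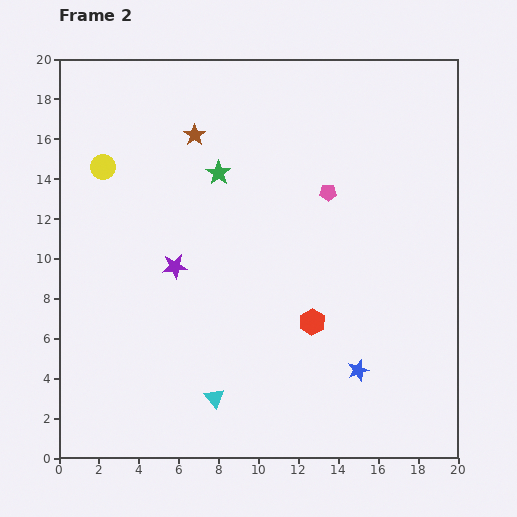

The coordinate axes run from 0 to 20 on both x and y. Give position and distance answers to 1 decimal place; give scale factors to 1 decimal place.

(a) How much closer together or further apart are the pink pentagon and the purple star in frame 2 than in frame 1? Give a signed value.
-2.3

Distance in frame 1: 10.8. Distance in frame 2: 8.5.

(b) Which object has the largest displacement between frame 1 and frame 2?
the yellow circle

(moved 5.7; next 5.1)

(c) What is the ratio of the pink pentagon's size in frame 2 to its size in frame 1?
0.7×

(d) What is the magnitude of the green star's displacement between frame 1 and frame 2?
2.6

The green star moved from (9.4, 16.5) to (8.0, 14.3), a distance of √(1.4² + 2.2²) ≈ 2.6.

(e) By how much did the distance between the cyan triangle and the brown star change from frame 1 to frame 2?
-5.3

Distance in frame 1: 18.5. Distance in frame 2: 13.2.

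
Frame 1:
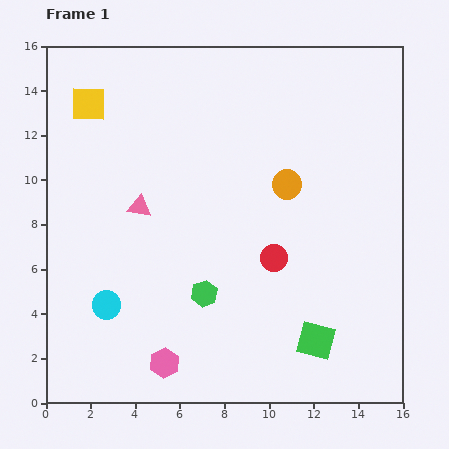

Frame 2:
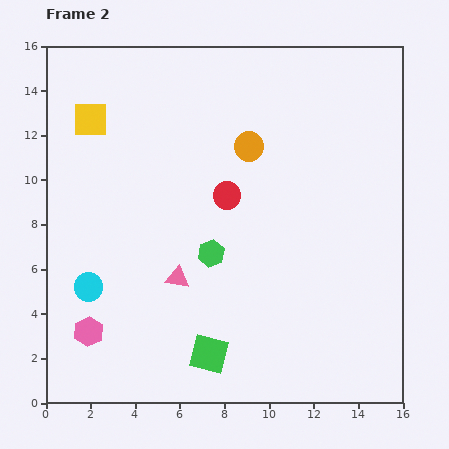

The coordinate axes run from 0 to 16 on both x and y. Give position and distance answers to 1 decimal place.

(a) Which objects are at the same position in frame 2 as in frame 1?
none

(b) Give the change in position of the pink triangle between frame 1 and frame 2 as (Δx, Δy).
(1.7, -3.2)

The pink triangle was at (4.2, 8.8) in frame 1 and (5.9, 5.6) in frame 2.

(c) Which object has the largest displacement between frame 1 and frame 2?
the green square

(moved 4.8; next 3.7)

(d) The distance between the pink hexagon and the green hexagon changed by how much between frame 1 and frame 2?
+2.9

Distance in frame 1: 3.6. Distance in frame 2: 6.5.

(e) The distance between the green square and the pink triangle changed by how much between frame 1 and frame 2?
-6.2

Distance in frame 1: 9.9. Distance in frame 2: 3.7.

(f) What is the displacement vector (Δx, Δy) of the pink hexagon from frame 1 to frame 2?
(-3.4, 1.4)

The pink hexagon was at (5.3, 1.8) in frame 1 and (1.9, 3.2) in frame 2.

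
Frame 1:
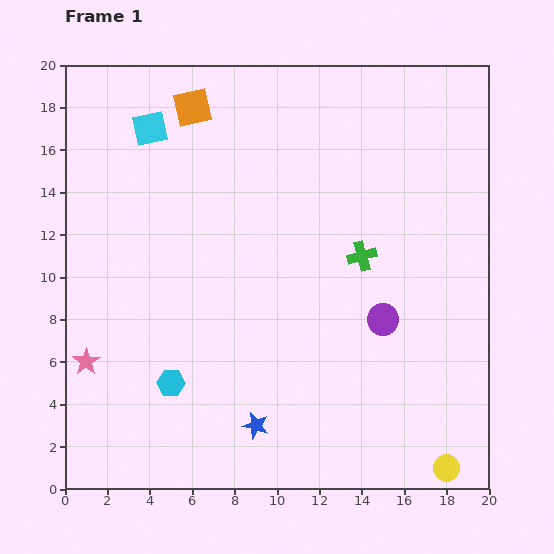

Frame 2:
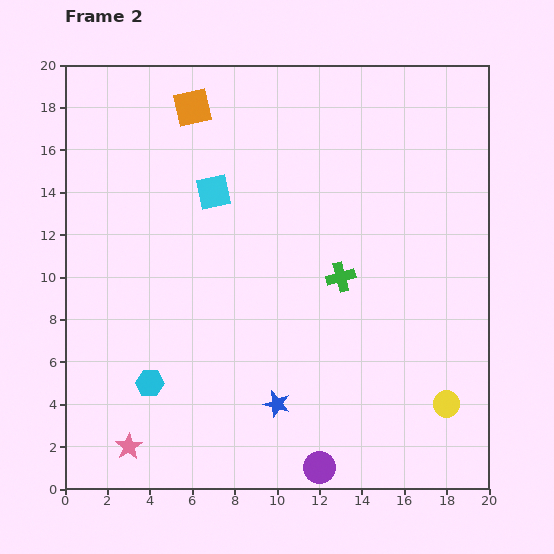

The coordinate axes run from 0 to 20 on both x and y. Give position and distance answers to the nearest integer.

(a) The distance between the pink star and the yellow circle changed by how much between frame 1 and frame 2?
-3

Distance in frame 1: 18. Distance in frame 2: 15.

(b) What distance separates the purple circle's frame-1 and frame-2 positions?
8

The purple circle moved from (15, 8) to (12, 1), a distance of √(3² + 7²) ≈ 8.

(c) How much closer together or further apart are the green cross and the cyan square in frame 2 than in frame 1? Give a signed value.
-5

Distance in frame 1: 12. Distance in frame 2: 7.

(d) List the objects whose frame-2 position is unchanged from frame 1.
the orange square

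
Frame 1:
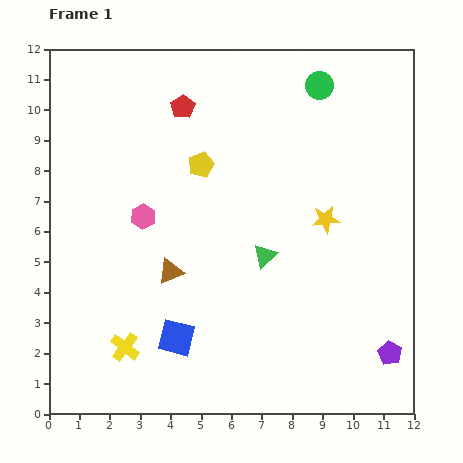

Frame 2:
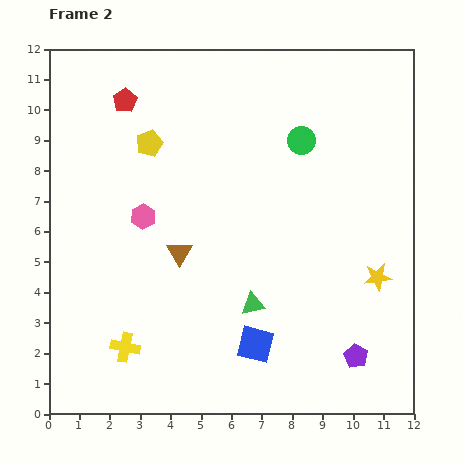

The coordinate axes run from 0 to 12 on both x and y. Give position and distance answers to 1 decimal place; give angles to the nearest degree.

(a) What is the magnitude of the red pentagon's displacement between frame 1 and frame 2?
1.9

The red pentagon moved from (4.4, 10.1) to (2.5, 10.3), a distance of √(1.9² + 0.2²) ≈ 1.9.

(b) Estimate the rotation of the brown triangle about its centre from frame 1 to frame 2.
37° counter-clockwise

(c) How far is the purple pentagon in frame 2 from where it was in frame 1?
1.1

The purple pentagon moved from (11.2, 2.0) to (10.1, 1.9), a distance of √(1.1² + 0.1²) ≈ 1.1.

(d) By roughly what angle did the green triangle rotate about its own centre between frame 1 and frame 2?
32° clockwise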